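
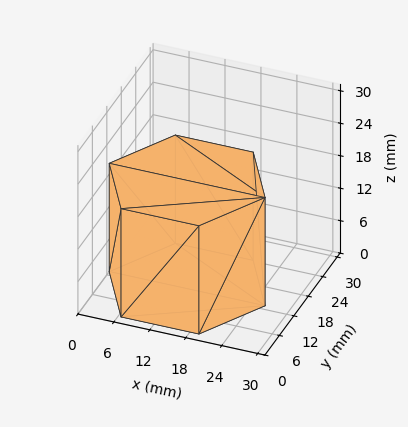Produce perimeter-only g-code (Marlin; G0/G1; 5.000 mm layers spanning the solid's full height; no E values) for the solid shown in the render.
Reading the render: the shape is a regular 6-sided prism (a cylinder approximated with 6 flat sides), circumscribed radius ≈ 13 mm, height ≈ 20 mm (dimensions read to the nearest mm from the axis ticks). For the g-code, the solid's height is divided into equal slices at the stated Δz and each level perimeter traced with G1 moves after a G0 lift.

; perimeter-only toolpath
G21 ; units = mm
G90 ; absolute positioning
G28 ; home
; layer 1
G0 Z5.000
G0 X26.000 Y13.000
G1 X19.500 Y24.258
G1 X6.500 Y24.258
G1 X0.000 Y13.000
G1 X6.500 Y1.742
G1 X19.500 Y1.742
G1 X26.000 Y13.000
; layer 2
G0 Z10.000
G0 X26.000 Y13.000
G1 X19.500 Y24.258
G1 X6.500 Y24.258
G1 X0.000 Y13.000
G1 X6.500 Y1.742
G1 X19.500 Y1.742
G1 X26.000 Y13.000
; layer 3
G0 Z15.000
G0 X26.000 Y13.000
G1 X19.500 Y24.258
G1 X6.500 Y24.258
G1 X0.000 Y13.000
G1 X6.500 Y1.742
G1 X19.500 Y1.742
G1 X26.000 Y13.000
; layer 4
G0 Z20.000
G0 X26.000 Y13.000
G1 X19.500 Y24.258
G1 X6.500 Y24.258
G1 X0.000 Y13.000
G1 X6.500 Y1.742
G1 X19.500 Y1.742
G1 X26.000 Y13.000
M2 ; end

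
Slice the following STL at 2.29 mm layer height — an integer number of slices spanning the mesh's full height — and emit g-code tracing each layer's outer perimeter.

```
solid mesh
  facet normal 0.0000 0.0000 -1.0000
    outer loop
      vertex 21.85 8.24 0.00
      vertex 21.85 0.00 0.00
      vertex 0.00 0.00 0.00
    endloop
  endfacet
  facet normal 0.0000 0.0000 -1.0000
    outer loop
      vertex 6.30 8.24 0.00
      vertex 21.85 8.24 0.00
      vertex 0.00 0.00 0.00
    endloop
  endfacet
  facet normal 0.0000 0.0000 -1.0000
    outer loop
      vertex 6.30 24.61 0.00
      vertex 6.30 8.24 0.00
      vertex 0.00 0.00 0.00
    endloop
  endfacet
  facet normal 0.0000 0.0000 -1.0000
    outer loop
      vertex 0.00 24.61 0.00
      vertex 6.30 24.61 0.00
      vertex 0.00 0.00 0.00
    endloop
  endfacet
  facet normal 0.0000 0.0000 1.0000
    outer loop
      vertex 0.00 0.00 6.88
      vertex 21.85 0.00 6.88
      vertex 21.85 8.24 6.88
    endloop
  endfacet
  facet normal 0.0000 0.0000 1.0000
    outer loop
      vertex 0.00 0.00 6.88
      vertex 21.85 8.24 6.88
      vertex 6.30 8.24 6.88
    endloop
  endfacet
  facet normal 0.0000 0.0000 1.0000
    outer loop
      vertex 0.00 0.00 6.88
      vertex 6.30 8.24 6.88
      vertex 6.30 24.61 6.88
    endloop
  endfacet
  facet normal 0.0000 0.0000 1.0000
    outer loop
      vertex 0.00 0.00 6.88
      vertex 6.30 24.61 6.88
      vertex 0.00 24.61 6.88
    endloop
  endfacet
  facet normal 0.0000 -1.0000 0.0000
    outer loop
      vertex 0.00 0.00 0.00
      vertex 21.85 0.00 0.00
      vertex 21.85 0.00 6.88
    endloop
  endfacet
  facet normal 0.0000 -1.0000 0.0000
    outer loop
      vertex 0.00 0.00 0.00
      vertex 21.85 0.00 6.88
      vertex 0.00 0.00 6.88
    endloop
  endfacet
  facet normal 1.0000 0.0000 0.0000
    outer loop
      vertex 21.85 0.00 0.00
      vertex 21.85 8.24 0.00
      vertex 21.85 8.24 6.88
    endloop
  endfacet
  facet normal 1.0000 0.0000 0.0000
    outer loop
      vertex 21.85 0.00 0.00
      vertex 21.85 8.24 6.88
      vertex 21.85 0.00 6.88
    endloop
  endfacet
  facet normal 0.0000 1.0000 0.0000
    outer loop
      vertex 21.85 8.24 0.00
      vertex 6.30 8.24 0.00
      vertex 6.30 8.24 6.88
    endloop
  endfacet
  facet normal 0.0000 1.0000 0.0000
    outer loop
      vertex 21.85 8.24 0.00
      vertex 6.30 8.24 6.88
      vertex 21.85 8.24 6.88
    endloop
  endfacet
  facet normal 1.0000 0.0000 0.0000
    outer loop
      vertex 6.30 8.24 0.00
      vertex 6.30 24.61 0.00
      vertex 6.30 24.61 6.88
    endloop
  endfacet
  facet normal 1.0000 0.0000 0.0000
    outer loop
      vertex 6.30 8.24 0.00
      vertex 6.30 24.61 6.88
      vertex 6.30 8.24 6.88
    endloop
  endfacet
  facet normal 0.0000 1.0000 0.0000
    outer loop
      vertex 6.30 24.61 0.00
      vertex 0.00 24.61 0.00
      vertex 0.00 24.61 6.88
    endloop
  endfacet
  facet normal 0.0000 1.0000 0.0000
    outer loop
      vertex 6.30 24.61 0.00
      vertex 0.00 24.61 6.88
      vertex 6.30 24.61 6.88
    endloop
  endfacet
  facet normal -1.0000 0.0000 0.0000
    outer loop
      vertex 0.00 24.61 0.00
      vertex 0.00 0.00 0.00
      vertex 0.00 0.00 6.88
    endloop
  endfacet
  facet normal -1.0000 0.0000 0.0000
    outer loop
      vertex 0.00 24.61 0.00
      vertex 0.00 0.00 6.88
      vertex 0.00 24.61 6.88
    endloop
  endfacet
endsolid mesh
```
; perimeter-only toolpath
G21 ; units = mm
G90 ; absolute positioning
G28 ; home
; layer 1
G0 Z2.29
G0 X0.00 Y0.00
G1 X21.85 Y0.00
G1 X21.85 Y8.24
G1 X6.30 Y8.24
G1 X6.30 Y24.61
G1 X0.00 Y24.61
G1 X0.00 Y0.00
; layer 2
G0 Z4.59
G0 X0.00 Y0.00
G1 X21.85 Y0.00
G1 X21.85 Y8.24
G1 X6.30 Y8.24
G1 X6.30 Y24.61
G1 X0.00 Y24.61
G1 X0.00 Y0.00
; layer 3
G0 Z6.88
G0 X0.00 Y0.00
G1 X21.85 Y0.00
G1 X21.85 Y8.24
G1 X6.30 Y8.24
G1 X6.30 Y24.61
G1 X0.00 Y24.61
G1 X0.00 Y0.00
M2 ; end

The solid is an L-shaped prism: outer 21.9 × 24.6 mm, arm thicknesses ≈ 8.24 mm (horizontal) and 6.3 mm (vertical), extruded 6.88 mm in z. Slicing at Δz = 2.29 mm — 3 equal slices spanning the solid's height, so layer i sits at z = i·h/3 — gives 3 non-empty perimeters. Each is a 6-segment closed polygon; G0 lifts to the layer z and rapids to the start vertex, then G1 traces the edges.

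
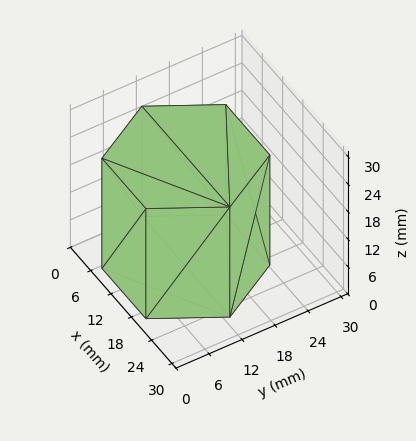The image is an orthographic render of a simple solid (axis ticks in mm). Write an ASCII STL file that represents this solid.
Reading the render: the shape is a regular 6-sided prism (a cylinder approximated with 6 flat sides), circumscribed radius ≈ 13 mm, height ≈ 24 mm (dimensions read to the nearest mm from the axis ticks). For the STL, each face is triangulated and given an outward normal.

solid part
  facet normal 0.0000 0.0000 -1.0000
    outer loop
      vertex 6.50 24.26 0.00
      vertex 19.50 24.26 0.00
      vertex 26.00 13.00 0.00
    endloop
  endfacet
  facet normal 0.0000 0.0000 -1.0000
    outer loop
      vertex 0.00 13.00 0.00
      vertex 6.50 24.26 0.00
      vertex 26.00 13.00 0.00
    endloop
  endfacet
  facet normal 0.0000 0.0000 -1.0000
    outer loop
      vertex 6.50 1.74 0.00
      vertex 0.00 13.00 0.00
      vertex 26.00 13.00 0.00
    endloop
  endfacet
  facet normal 0.0000 0.0000 -1.0000
    outer loop
      vertex 19.50 1.74 0.00
      vertex 6.50 1.74 0.00
      vertex 26.00 13.00 0.00
    endloop
  endfacet
  facet normal 0.0000 0.0000 1.0000
    outer loop
      vertex 26.00 13.00 24.00
      vertex 19.50 24.26 24.00
      vertex 6.50 24.26 24.00
    endloop
  endfacet
  facet normal 0.0000 0.0000 1.0000
    outer loop
      vertex 26.00 13.00 24.00
      vertex 6.50 24.26 24.00
      vertex 0.00 13.00 24.00
    endloop
  endfacet
  facet normal 0.0000 0.0000 1.0000
    outer loop
      vertex 26.00 13.00 24.00
      vertex 0.00 13.00 24.00
      vertex 6.50 1.74 24.00
    endloop
  endfacet
  facet normal 0.0000 0.0000 1.0000
    outer loop
      vertex 26.00 13.00 24.00
      vertex 6.50 1.74 24.00
      vertex 19.50 1.74 24.00
    endloop
  endfacet
  facet normal 0.8661 0.4999 0.0000
    outer loop
      vertex 26.00 13.00 0.00
      vertex 19.50 24.26 0.00
      vertex 19.50 24.26 24.00
    endloop
  endfacet
  facet normal 0.8661 0.4999 0.0000
    outer loop
      vertex 26.00 13.00 0.00
      vertex 19.50 24.26 24.00
      vertex 26.00 13.00 24.00
    endloop
  endfacet
  facet normal 0.0000 1.0000 0.0000
    outer loop
      vertex 19.50 24.26 0.00
      vertex 6.50 24.26 0.00
      vertex 6.50 24.26 24.00
    endloop
  endfacet
  facet normal 0.0000 1.0000 0.0000
    outer loop
      vertex 19.50 24.26 0.00
      vertex 6.50 24.26 24.00
      vertex 19.50 24.26 24.00
    endloop
  endfacet
  facet normal -0.8661 0.4999 0.0000
    outer loop
      vertex 6.50 24.26 0.00
      vertex 0.00 13.00 0.00
      vertex 0.00 13.00 24.00
    endloop
  endfacet
  facet normal -0.8661 0.4999 0.0000
    outer loop
      vertex 6.50 24.26 0.00
      vertex 0.00 13.00 24.00
      vertex 6.50 24.26 24.00
    endloop
  endfacet
  facet normal -0.8661 -0.4999 0.0000
    outer loop
      vertex 0.00 13.00 0.00
      vertex 6.50 1.74 0.00
      vertex 6.50 1.74 24.00
    endloop
  endfacet
  facet normal -0.8661 -0.4999 0.0000
    outer loop
      vertex 0.00 13.00 0.00
      vertex 6.50 1.74 24.00
      vertex 0.00 13.00 24.00
    endloop
  endfacet
  facet normal 0.0000 -1.0000 0.0000
    outer loop
      vertex 6.50 1.74 0.00
      vertex 19.50 1.74 0.00
      vertex 19.50 1.74 24.00
    endloop
  endfacet
  facet normal 0.0000 -1.0000 0.0000
    outer loop
      vertex 6.50 1.74 0.00
      vertex 19.50 1.74 24.00
      vertex 6.50 1.74 24.00
    endloop
  endfacet
  facet normal 0.8661 -0.4999 0.0000
    outer loop
      vertex 19.50 1.74 0.00
      vertex 26.00 13.00 0.00
      vertex 26.00 13.00 24.00
    endloop
  endfacet
  facet normal 0.8661 -0.4999 0.0000
    outer loop
      vertex 19.50 1.74 0.00
      vertex 26.00 13.00 24.00
      vertex 19.50 1.74 24.00
    endloop
  endfacet
endsolid part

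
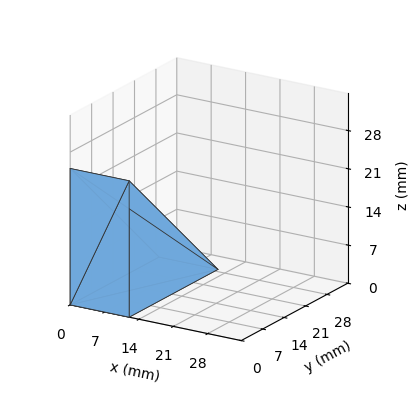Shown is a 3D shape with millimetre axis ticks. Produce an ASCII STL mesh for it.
Reading the render: the shape is a wedge (ramp): 12 × 29 mm base, rising to 25 mm along the y=0 edge and sloping linearly to z=0 at y=29 (dimensions read to the nearest mm from the axis ticks). For the STL, each face is triangulated and given an outward normal.

solid part
  facet normal 0.0000 0.0000 -1.0000
    outer loop
      vertex 12.000 29.000 0.000
      vertex 12.000 0.000 0.000
      vertex 0.000 0.000 0.000
    endloop
  endfacet
  facet normal 0.0000 0.0000 -1.0000
    outer loop
      vertex 0.000 29.000 0.000
      vertex 12.000 29.000 0.000
      vertex 0.000 0.000 0.000
    endloop
  endfacet
  facet normal 0.0000 -1.0000 0.0000
    outer loop
      vertex 0.000 0.000 0.000
      vertex 12.000 0.000 0.000
      vertex 12.000 0.000 25.000
    endloop
  endfacet
  facet normal 0.0000 -1.0000 0.0000
    outer loop
      vertex 0.000 0.000 0.000
      vertex 12.000 0.000 25.000
      vertex 0.000 0.000 25.000
    endloop
  endfacet
  facet normal 0.0000 0.6529 0.7574
    outer loop
      vertex 0.000 0.000 25.000
      vertex 12.000 0.000 25.000
      vertex 12.000 29.000 0.000
    endloop
  endfacet
  facet normal 0.0000 0.6529 0.7574
    outer loop
      vertex 0.000 0.000 25.000
      vertex 12.000 29.000 0.000
      vertex 0.000 29.000 0.000
    endloop
  endfacet
  facet normal -1.0000 0.0000 0.0000
    outer loop
      vertex 0.000 0.000 25.000
      vertex 0.000 29.000 0.000
      vertex 0.000 0.000 0.000
    endloop
  endfacet
  facet normal 1.0000 0.0000 0.0000
    outer loop
      vertex 12.000 0.000 0.000
      vertex 12.000 29.000 0.000
      vertex 12.000 0.000 25.000
    endloop
  endfacet
endsolid part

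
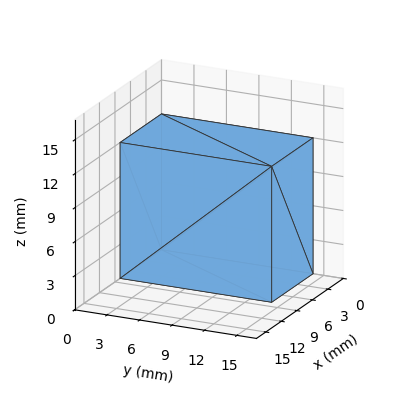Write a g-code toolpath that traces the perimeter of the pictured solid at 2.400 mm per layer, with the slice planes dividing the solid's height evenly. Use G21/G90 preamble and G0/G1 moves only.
Reading the render: the shape is a rectangular box, roughly 8 × 14 mm footprint and 12 mm tall (dimensions read to the nearest mm from the axis ticks). For the g-code, the solid's height is divided into equal slices at the stated Δz and each level perimeter traced with G1 moves after a G0 lift.

; perimeter-only toolpath
G21 ; units = mm
G90 ; absolute positioning
G28 ; home
; layer 1
G0 Z2.400
G0 X0.000 Y0.000
G1 X8.000 Y0.000
G1 X8.000 Y14.000
G1 X0.000 Y14.000
G1 X0.000 Y0.000
; layer 2
G0 Z4.800
G0 X0.000 Y0.000
G1 X8.000 Y0.000
G1 X8.000 Y14.000
G1 X0.000 Y14.000
G1 X0.000 Y0.000
; layer 3
G0 Z7.200
G0 X0.000 Y0.000
G1 X8.000 Y0.000
G1 X8.000 Y14.000
G1 X0.000 Y14.000
G1 X0.000 Y0.000
; layer 4
G0 Z9.600
G0 X0.000 Y0.000
G1 X8.000 Y0.000
G1 X8.000 Y14.000
G1 X0.000 Y14.000
G1 X0.000 Y0.000
; layer 5
G0 Z12.000
G0 X0.000 Y0.000
G1 X8.000 Y0.000
G1 X8.000 Y14.000
G1 X0.000 Y14.000
G1 X0.000 Y0.000
M2 ; end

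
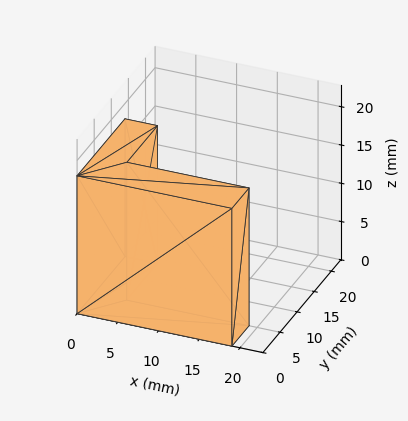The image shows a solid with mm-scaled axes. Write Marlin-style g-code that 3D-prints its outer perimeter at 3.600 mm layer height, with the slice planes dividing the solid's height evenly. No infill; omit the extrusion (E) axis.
Reading the render: the shape is an L-shaped prism: outer 19 × 14 mm, arm thicknesses ≈ 5 mm (horizontal) and 4 mm (vertical), extruded 18 mm in z (dimensions read to the nearest mm from the axis ticks). For the g-code, the solid's height is divided into equal slices at the stated Δz and each level perimeter traced with G1 moves after a G0 lift.

; perimeter-only toolpath
G21 ; units = mm
G90 ; absolute positioning
G28 ; home
; layer 1
G0 Z3.600
G0 X0.000 Y0.000
G1 X19.000 Y0.000
G1 X19.000 Y5.000
G1 X4.000 Y5.000
G1 X4.000 Y14.000
G1 X0.000 Y14.000
G1 X0.000 Y0.000
; layer 2
G0 Z7.200
G0 X0.000 Y0.000
G1 X19.000 Y0.000
G1 X19.000 Y5.000
G1 X4.000 Y5.000
G1 X4.000 Y14.000
G1 X0.000 Y14.000
G1 X0.000 Y0.000
; layer 3
G0 Z10.800
G0 X0.000 Y0.000
G1 X19.000 Y0.000
G1 X19.000 Y5.000
G1 X4.000 Y5.000
G1 X4.000 Y14.000
G1 X0.000 Y14.000
G1 X0.000 Y0.000
; layer 4
G0 Z14.400
G0 X0.000 Y0.000
G1 X19.000 Y0.000
G1 X19.000 Y5.000
G1 X4.000 Y5.000
G1 X4.000 Y14.000
G1 X0.000 Y14.000
G1 X0.000 Y0.000
; layer 5
G0 Z18.000
G0 X0.000 Y0.000
G1 X19.000 Y0.000
G1 X19.000 Y5.000
G1 X4.000 Y5.000
G1 X4.000 Y14.000
G1 X0.000 Y14.000
G1 X0.000 Y0.000
M2 ; end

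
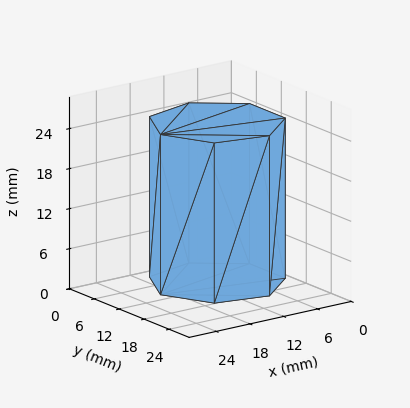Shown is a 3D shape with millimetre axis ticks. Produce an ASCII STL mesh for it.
Reading the render: the shape is a regular 7-sided prism (a cylinder approximated with 7 flat sides), circumscribed radius ≈ 10 mm, height ≈ 24 mm (dimensions read to the nearest mm from the axis ticks). For the STL, each face is triangulated and given an outward normal.

solid part
  facet normal 0.0000 0.0000 -1.0000
    outer loop
      vertex 7.8 19.7 0.0
      vertex 16.2 17.8 0.0
      vertex 20.0 10.0 0.0
    endloop
  endfacet
  facet normal 0.0000 0.0000 -1.0000
    outer loop
      vertex 1.0 14.3 0.0
      vertex 7.8 19.7 0.0
      vertex 20.0 10.0 0.0
    endloop
  endfacet
  facet normal 0.0000 0.0000 -1.0000
    outer loop
      vertex 1.0 5.7 0.0
      vertex 1.0 14.3 0.0
      vertex 20.0 10.0 0.0
    endloop
  endfacet
  facet normal 0.0000 0.0000 -1.0000
    outer loop
      vertex 7.8 0.3 0.0
      vertex 1.0 5.7 0.0
      vertex 20.0 10.0 0.0
    endloop
  endfacet
  facet normal 0.0000 0.0000 -1.0000
    outer loop
      vertex 16.2 2.2 0.0
      vertex 7.8 0.3 0.0
      vertex 20.0 10.0 0.0
    endloop
  endfacet
  facet normal 0.0000 0.0000 1.0000
    outer loop
      vertex 20.0 10.0 24.0
      vertex 16.2 17.8 24.0
      vertex 7.8 19.7 24.0
    endloop
  endfacet
  facet normal 0.0000 0.0000 1.0000
    outer loop
      vertex 20.0 10.0 24.0
      vertex 7.8 19.7 24.0
      vertex 1.0 14.3 24.0
    endloop
  endfacet
  facet normal 0.0000 0.0000 1.0000
    outer loop
      vertex 20.0 10.0 24.0
      vertex 1.0 14.3 24.0
      vertex 1.0 5.7 24.0
    endloop
  endfacet
  facet normal 0.0000 0.0000 1.0000
    outer loop
      vertex 20.0 10.0 24.0
      vertex 1.0 5.7 24.0
      vertex 7.8 0.3 24.0
    endloop
  endfacet
  facet normal 0.0000 0.0000 1.0000
    outer loop
      vertex 20.0 10.0 24.0
      vertex 7.8 0.3 24.0
      vertex 16.2 2.2 24.0
    endloop
  endfacet
  facet normal 0.8990 0.4380 0.0000
    outer loop
      vertex 20.0 10.0 0.0
      vertex 16.2 17.8 0.0
      vertex 16.2 17.8 24.0
    endloop
  endfacet
  facet normal 0.8990 0.4380 0.0000
    outer loop
      vertex 20.0 10.0 0.0
      vertex 16.2 17.8 24.0
      vertex 20.0 10.0 24.0
    endloop
  endfacet
  facet normal 0.2206 0.9754 0.0000
    outer loop
      vertex 16.2 17.8 0.0
      vertex 7.8 19.7 0.0
      vertex 7.8 19.7 24.0
    endloop
  endfacet
  facet normal 0.2206 0.9754 0.0000
    outer loop
      vertex 16.2 17.8 0.0
      vertex 7.8 19.7 24.0
      vertex 16.2 17.8 24.0
    endloop
  endfacet
  facet normal -0.6219 0.7831 0.0000
    outer loop
      vertex 7.8 19.7 0.0
      vertex 1.0 14.3 0.0
      vertex 1.0 14.3 24.0
    endloop
  endfacet
  facet normal -0.6219 0.7831 0.0000
    outer loop
      vertex 7.8 19.7 0.0
      vertex 1.0 14.3 24.0
      vertex 7.8 19.7 24.0
    endloop
  endfacet
  facet normal -1.0000 0.0000 0.0000
    outer loop
      vertex 1.0 14.3 0.0
      vertex 1.0 5.7 0.0
      vertex 1.0 5.7 24.0
    endloop
  endfacet
  facet normal -1.0000 0.0000 0.0000
    outer loop
      vertex 1.0 14.3 0.0
      vertex 1.0 5.7 24.0
      vertex 1.0 14.3 24.0
    endloop
  endfacet
  facet normal -0.6219 -0.7831 0.0000
    outer loop
      vertex 1.0 5.7 0.0
      vertex 7.8 0.3 0.0
      vertex 7.8 0.3 24.0
    endloop
  endfacet
  facet normal -0.6219 -0.7831 0.0000
    outer loop
      vertex 1.0 5.7 0.0
      vertex 7.8 0.3 24.0
      vertex 1.0 5.7 24.0
    endloop
  endfacet
  facet normal 0.2206 -0.9754 0.0000
    outer loop
      vertex 7.8 0.3 0.0
      vertex 16.2 2.2 0.0
      vertex 16.2 2.2 24.0
    endloop
  endfacet
  facet normal 0.2206 -0.9754 0.0000
    outer loop
      vertex 7.8 0.3 0.0
      vertex 16.2 2.2 24.0
      vertex 7.8 0.3 24.0
    endloop
  endfacet
  facet normal 0.8990 -0.4380 0.0000
    outer loop
      vertex 16.2 2.2 0.0
      vertex 20.0 10.0 0.0
      vertex 20.0 10.0 24.0
    endloop
  endfacet
  facet normal 0.8990 -0.4380 0.0000
    outer loop
      vertex 16.2 2.2 0.0
      vertex 20.0 10.0 24.0
      vertex 16.2 2.2 24.0
    endloop
  endfacet
endsolid part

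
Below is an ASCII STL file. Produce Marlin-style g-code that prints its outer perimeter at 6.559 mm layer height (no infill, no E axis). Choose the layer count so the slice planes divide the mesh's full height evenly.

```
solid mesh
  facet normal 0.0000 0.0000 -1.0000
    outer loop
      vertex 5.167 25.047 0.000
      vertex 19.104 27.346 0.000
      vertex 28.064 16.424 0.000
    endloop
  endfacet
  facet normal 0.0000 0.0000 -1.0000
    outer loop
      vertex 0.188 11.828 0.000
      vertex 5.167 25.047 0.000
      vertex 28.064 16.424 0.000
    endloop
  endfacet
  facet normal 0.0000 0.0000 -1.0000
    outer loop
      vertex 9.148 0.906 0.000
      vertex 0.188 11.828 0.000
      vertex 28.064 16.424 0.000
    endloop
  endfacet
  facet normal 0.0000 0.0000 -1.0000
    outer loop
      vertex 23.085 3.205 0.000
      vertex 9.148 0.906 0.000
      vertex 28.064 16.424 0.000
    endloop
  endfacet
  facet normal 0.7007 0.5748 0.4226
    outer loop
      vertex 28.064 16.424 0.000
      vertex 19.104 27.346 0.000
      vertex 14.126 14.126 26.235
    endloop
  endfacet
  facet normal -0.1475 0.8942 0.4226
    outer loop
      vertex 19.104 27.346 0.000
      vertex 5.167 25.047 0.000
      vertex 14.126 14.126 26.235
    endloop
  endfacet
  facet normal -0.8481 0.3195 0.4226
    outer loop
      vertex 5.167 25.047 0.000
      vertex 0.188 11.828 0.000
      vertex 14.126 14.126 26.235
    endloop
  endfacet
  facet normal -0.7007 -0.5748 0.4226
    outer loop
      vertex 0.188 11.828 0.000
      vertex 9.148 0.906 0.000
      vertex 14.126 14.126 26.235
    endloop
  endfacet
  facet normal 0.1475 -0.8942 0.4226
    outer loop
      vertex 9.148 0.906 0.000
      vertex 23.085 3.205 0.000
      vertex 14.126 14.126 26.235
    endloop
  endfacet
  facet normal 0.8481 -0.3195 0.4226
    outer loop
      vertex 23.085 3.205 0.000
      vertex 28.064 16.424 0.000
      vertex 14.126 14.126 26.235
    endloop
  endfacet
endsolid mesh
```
; perimeter-only toolpath
G21 ; units = mm
G90 ; absolute positioning
G28 ; home
; layer 1
G0 Z6.559
G0 X24.580 Y15.849
G1 X17.860 Y24.041
G1 X7.407 Y22.317
G1 X3.672 Y12.402
G1 X10.393 Y4.211
G1 X20.845 Y5.935
G1 X24.580 Y15.849
; layer 2
G0 Z13.117
G0 X21.095 Y15.275
G1 X16.615 Y20.736
G1 X9.646 Y19.587
G1 X7.157 Y12.977
G1 X11.637 Y7.516
G1 X18.605 Y8.665
G1 X21.095 Y15.275
; layer 3
G0 Z19.676
G0 X17.611 Y14.700
G1 X15.370 Y17.431
G1 X11.886 Y16.856
G1 X10.642 Y13.552
G1 X12.881 Y10.821
G1 X16.366 Y11.396
G1 X17.611 Y14.700
M2 ; end

The solid is a regular 6-sided pyramid, base circumscribed radius ≈ 14.1 mm, apex at z ≈ 26.2 mm. Slicing at Δz = 6.559 mm — 4 equal slices spanning the solid's height, so layer i sits at z = i·h/4 — gives 3 non-empty perimeters. Each is a 6-segment closed polygon; G0 lifts to the layer z and rapids to the start vertex, then G1 traces the edges. The cross-section shrinks linearly with z (the slice at the apex is degenerate and omitted).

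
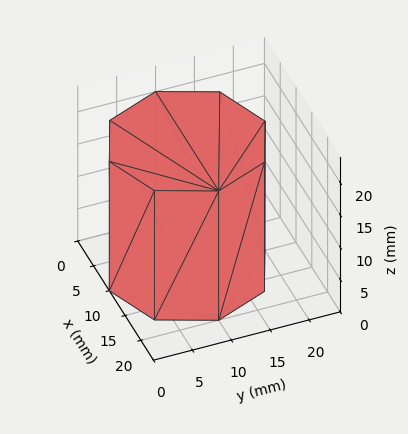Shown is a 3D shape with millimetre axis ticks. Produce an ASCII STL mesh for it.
Reading the render: the shape is a regular 8-sided prism (a cylinder approximated with 8 flat sides), circumscribed radius ≈ 10 mm, height ≈ 20 mm (dimensions read to the nearest mm from the axis ticks). For the STL, each face is triangulated and given an outward normal.

solid part
  facet normal 0.0000 0.0000 -1.0000
    outer loop
      vertex 10.000 20.000 0.000
      vertex 17.071 17.071 0.000
      vertex 20.000 10.000 0.000
    endloop
  endfacet
  facet normal 0.0000 0.0000 -1.0000
    outer loop
      vertex 2.929 17.071 0.000
      vertex 10.000 20.000 0.000
      vertex 20.000 10.000 0.000
    endloop
  endfacet
  facet normal 0.0000 0.0000 -1.0000
    outer loop
      vertex 0.000 10.000 0.000
      vertex 2.929 17.071 0.000
      vertex 20.000 10.000 0.000
    endloop
  endfacet
  facet normal 0.0000 0.0000 -1.0000
    outer loop
      vertex 2.929 2.929 0.000
      vertex 0.000 10.000 0.000
      vertex 20.000 10.000 0.000
    endloop
  endfacet
  facet normal 0.0000 0.0000 -1.0000
    outer loop
      vertex 10.000 0.000 0.000
      vertex 2.929 2.929 0.000
      vertex 20.000 10.000 0.000
    endloop
  endfacet
  facet normal 0.0000 0.0000 -1.0000
    outer loop
      vertex 17.071 2.929 0.000
      vertex 10.000 0.000 0.000
      vertex 20.000 10.000 0.000
    endloop
  endfacet
  facet normal 0.0000 0.0000 1.0000
    outer loop
      vertex 20.000 10.000 20.000
      vertex 17.071 17.071 20.000
      vertex 10.000 20.000 20.000
    endloop
  endfacet
  facet normal 0.0000 0.0000 1.0000
    outer loop
      vertex 20.000 10.000 20.000
      vertex 10.000 20.000 20.000
      vertex 2.929 17.071 20.000
    endloop
  endfacet
  facet normal 0.0000 0.0000 1.0000
    outer loop
      vertex 20.000 10.000 20.000
      vertex 2.929 17.071 20.000
      vertex 0.000 10.000 20.000
    endloop
  endfacet
  facet normal 0.0000 0.0000 1.0000
    outer loop
      vertex 20.000 10.000 20.000
      vertex 0.000 10.000 20.000
      vertex 2.929 2.929 20.000
    endloop
  endfacet
  facet normal 0.0000 0.0000 1.0000
    outer loop
      vertex 20.000 10.000 20.000
      vertex 2.929 2.929 20.000
      vertex 10.000 0.000 20.000
    endloop
  endfacet
  facet normal 0.0000 0.0000 1.0000
    outer loop
      vertex 20.000 10.000 20.000
      vertex 10.000 0.000 20.000
      vertex 17.071 2.929 20.000
    endloop
  endfacet
  facet normal 0.9239 0.3827 0.0000
    outer loop
      vertex 20.000 10.000 0.000
      vertex 17.071 17.071 0.000
      vertex 17.071 17.071 20.000
    endloop
  endfacet
  facet normal 0.9239 0.3827 0.0000
    outer loop
      vertex 20.000 10.000 0.000
      vertex 17.071 17.071 20.000
      vertex 20.000 10.000 20.000
    endloop
  endfacet
  facet normal 0.3827 0.9239 0.0000
    outer loop
      vertex 17.071 17.071 0.000
      vertex 10.000 20.000 0.000
      vertex 10.000 20.000 20.000
    endloop
  endfacet
  facet normal 0.3827 0.9239 0.0000
    outer loop
      vertex 17.071 17.071 0.000
      vertex 10.000 20.000 20.000
      vertex 17.071 17.071 20.000
    endloop
  endfacet
  facet normal -0.3827 0.9239 0.0000
    outer loop
      vertex 10.000 20.000 0.000
      vertex 2.929 17.071 0.000
      vertex 2.929 17.071 20.000
    endloop
  endfacet
  facet normal -0.3827 0.9239 0.0000
    outer loop
      vertex 10.000 20.000 0.000
      vertex 2.929 17.071 20.000
      vertex 10.000 20.000 20.000
    endloop
  endfacet
  facet normal -0.9239 0.3827 0.0000
    outer loop
      vertex 2.929 17.071 0.000
      vertex 0.000 10.000 0.000
      vertex 0.000 10.000 20.000
    endloop
  endfacet
  facet normal -0.9239 0.3827 0.0000
    outer loop
      vertex 2.929 17.071 0.000
      vertex 0.000 10.000 20.000
      vertex 2.929 17.071 20.000
    endloop
  endfacet
  facet normal -0.9239 -0.3827 0.0000
    outer loop
      vertex 0.000 10.000 0.000
      vertex 2.929 2.929 0.000
      vertex 2.929 2.929 20.000
    endloop
  endfacet
  facet normal -0.9239 -0.3827 0.0000
    outer loop
      vertex 0.000 10.000 0.000
      vertex 2.929 2.929 20.000
      vertex 0.000 10.000 20.000
    endloop
  endfacet
  facet normal -0.3827 -0.9239 0.0000
    outer loop
      vertex 2.929 2.929 0.000
      vertex 10.000 0.000 0.000
      vertex 10.000 0.000 20.000
    endloop
  endfacet
  facet normal -0.3827 -0.9239 0.0000
    outer loop
      vertex 2.929 2.929 0.000
      vertex 10.000 0.000 20.000
      vertex 2.929 2.929 20.000
    endloop
  endfacet
  facet normal 0.3827 -0.9239 0.0000
    outer loop
      vertex 10.000 0.000 0.000
      vertex 17.071 2.929 0.000
      vertex 17.071 2.929 20.000
    endloop
  endfacet
  facet normal 0.3827 -0.9239 0.0000
    outer loop
      vertex 10.000 0.000 0.000
      vertex 17.071 2.929 20.000
      vertex 10.000 0.000 20.000
    endloop
  endfacet
  facet normal 0.9239 -0.3827 0.0000
    outer loop
      vertex 17.071 2.929 0.000
      vertex 20.000 10.000 0.000
      vertex 20.000 10.000 20.000
    endloop
  endfacet
  facet normal 0.9239 -0.3827 0.0000
    outer loop
      vertex 17.071 2.929 0.000
      vertex 20.000 10.000 20.000
      vertex 17.071 2.929 20.000
    endloop
  endfacet
endsolid part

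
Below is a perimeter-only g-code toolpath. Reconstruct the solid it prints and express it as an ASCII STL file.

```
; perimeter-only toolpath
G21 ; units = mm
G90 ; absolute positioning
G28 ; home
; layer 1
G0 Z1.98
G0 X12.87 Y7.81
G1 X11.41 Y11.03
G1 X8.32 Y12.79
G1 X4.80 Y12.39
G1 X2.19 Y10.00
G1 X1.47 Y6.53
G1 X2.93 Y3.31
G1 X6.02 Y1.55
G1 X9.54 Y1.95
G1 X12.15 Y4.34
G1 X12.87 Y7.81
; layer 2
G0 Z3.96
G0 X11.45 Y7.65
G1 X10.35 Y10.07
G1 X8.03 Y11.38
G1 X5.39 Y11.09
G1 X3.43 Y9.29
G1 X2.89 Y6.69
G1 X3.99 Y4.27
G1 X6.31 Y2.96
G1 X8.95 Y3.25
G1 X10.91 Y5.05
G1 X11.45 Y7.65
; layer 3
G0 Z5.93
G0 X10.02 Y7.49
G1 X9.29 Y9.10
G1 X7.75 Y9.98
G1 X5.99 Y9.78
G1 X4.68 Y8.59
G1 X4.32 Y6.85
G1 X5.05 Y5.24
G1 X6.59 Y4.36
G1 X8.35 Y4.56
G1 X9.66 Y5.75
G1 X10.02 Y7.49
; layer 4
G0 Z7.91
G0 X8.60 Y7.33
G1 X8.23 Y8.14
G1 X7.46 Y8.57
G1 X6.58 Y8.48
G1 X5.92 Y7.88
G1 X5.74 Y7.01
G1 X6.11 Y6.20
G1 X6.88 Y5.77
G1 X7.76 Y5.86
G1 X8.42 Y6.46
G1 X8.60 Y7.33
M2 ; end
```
solid part
  facet normal 0.0000 0.0000 -1.0000
    outer loop
      vertex 8.61 14.19 0.00
      vertex 12.47 12.00 0.00
      vertex 14.30 7.97 0.00
    endloop
  endfacet
  facet normal 0.0000 0.0000 -1.0000
    outer loop
      vertex 4.21 13.70 0.00
      vertex 8.61 14.19 0.00
      vertex 14.30 7.97 0.00
    endloop
  endfacet
  facet normal 0.0000 0.0000 -1.0000
    outer loop
      vertex 0.94 10.71 0.00
      vertex 4.21 13.70 0.00
      vertex 14.30 7.97 0.00
    endloop
  endfacet
  facet normal 0.0000 0.0000 -1.0000
    outer loop
      vertex 0.04 6.37 0.00
      vertex 0.94 10.71 0.00
      vertex 14.30 7.97 0.00
    endloop
  endfacet
  facet normal 0.0000 0.0000 -1.0000
    outer loop
      vertex 1.87 2.34 0.00
      vertex 0.04 6.37 0.00
      vertex 14.30 7.97 0.00
    endloop
  endfacet
  facet normal 0.0000 0.0000 -1.0000
    outer loop
      vertex 5.73 0.15 0.00
      vertex 1.87 2.34 0.00
      vertex 14.30 7.97 0.00
    endloop
  endfacet
  facet normal 0.0000 0.0000 -1.0000
    outer loop
      vertex 10.13 0.64 0.00
      vertex 5.73 0.15 0.00
      vertex 14.30 7.97 0.00
    endloop
  endfacet
  facet normal 0.0000 0.0000 -1.0000
    outer loop
      vertex 13.40 3.63 0.00
      vertex 10.13 0.64 0.00
      vertex 14.30 7.97 0.00
    endloop
  endfacet
  facet normal 0.7495 0.3403 0.5679
    outer loop
      vertex 14.30 7.97 0.00
      vertex 12.47 12.00 0.00
      vertex 7.17 7.17 9.89
    endloop
  endfacet
  facet normal 0.4063 0.7161 0.5675
    outer loop
      vertex 12.47 12.00 0.00
      vertex 8.61 14.19 0.00
      vertex 7.17 7.17 9.89
    endloop
  endfacet
  facet normal -0.0911 0.8183 0.5676
    outer loop
      vertex 8.61 14.19 0.00
      vertex 4.21 13.70 0.00
      vertex 7.17 7.17 9.89
    endloop
  endfacet
  facet normal -0.5556 0.6076 0.5675
    outer loop
      vertex 4.21 13.70 0.00
      vertex 0.94 10.71 0.00
      vertex 7.17 7.17 9.89
    endloop
  endfacet
  facet normal -0.8061 0.1672 0.5676
    outer loop
      vertex 0.94 10.71 0.00
      vertex 0.04 6.37 0.00
      vertex 7.17 7.17 9.89
    endloop
  endfacet
  facet normal -0.7495 -0.3403 0.5679
    outer loop
      vertex 0.04 6.37 0.00
      vertex 1.87 2.34 0.00
      vertex 7.17 7.17 9.89
    endloop
  endfacet
  facet normal -0.4063 -0.7161 0.5675
    outer loop
      vertex 1.87 2.34 0.00
      vertex 5.73 0.15 0.00
      vertex 7.17 7.17 9.89
    endloop
  endfacet
  facet normal 0.0911 -0.8183 0.5676
    outer loop
      vertex 5.73 0.15 0.00
      vertex 10.13 0.64 0.00
      vertex 7.17 7.17 9.89
    endloop
  endfacet
  facet normal 0.5556 -0.6076 0.5675
    outer loop
      vertex 10.13 0.64 0.00
      vertex 13.40 3.63 0.00
      vertex 7.17 7.17 9.89
    endloop
  endfacet
  facet normal 0.8061 -0.1672 0.5676
    outer loop
      vertex 13.40 3.63 0.00
      vertex 14.30 7.97 0.00
      vertex 7.17 7.17 9.89
    endloop
  endfacet
endsolid part

The G0 Z moves step by Δz≈1.98 mm. The G1 loops shrink linearly with z, so the solid tapers from its base footprint up to z≈9.89. Closing with a flat bottom cap and the tapered top and triangulating gives 18 facets — a regular 10-sided pyramid, base circumscribed radius ≈ 7.17 mm, apex at z ≈ 9.89 mm.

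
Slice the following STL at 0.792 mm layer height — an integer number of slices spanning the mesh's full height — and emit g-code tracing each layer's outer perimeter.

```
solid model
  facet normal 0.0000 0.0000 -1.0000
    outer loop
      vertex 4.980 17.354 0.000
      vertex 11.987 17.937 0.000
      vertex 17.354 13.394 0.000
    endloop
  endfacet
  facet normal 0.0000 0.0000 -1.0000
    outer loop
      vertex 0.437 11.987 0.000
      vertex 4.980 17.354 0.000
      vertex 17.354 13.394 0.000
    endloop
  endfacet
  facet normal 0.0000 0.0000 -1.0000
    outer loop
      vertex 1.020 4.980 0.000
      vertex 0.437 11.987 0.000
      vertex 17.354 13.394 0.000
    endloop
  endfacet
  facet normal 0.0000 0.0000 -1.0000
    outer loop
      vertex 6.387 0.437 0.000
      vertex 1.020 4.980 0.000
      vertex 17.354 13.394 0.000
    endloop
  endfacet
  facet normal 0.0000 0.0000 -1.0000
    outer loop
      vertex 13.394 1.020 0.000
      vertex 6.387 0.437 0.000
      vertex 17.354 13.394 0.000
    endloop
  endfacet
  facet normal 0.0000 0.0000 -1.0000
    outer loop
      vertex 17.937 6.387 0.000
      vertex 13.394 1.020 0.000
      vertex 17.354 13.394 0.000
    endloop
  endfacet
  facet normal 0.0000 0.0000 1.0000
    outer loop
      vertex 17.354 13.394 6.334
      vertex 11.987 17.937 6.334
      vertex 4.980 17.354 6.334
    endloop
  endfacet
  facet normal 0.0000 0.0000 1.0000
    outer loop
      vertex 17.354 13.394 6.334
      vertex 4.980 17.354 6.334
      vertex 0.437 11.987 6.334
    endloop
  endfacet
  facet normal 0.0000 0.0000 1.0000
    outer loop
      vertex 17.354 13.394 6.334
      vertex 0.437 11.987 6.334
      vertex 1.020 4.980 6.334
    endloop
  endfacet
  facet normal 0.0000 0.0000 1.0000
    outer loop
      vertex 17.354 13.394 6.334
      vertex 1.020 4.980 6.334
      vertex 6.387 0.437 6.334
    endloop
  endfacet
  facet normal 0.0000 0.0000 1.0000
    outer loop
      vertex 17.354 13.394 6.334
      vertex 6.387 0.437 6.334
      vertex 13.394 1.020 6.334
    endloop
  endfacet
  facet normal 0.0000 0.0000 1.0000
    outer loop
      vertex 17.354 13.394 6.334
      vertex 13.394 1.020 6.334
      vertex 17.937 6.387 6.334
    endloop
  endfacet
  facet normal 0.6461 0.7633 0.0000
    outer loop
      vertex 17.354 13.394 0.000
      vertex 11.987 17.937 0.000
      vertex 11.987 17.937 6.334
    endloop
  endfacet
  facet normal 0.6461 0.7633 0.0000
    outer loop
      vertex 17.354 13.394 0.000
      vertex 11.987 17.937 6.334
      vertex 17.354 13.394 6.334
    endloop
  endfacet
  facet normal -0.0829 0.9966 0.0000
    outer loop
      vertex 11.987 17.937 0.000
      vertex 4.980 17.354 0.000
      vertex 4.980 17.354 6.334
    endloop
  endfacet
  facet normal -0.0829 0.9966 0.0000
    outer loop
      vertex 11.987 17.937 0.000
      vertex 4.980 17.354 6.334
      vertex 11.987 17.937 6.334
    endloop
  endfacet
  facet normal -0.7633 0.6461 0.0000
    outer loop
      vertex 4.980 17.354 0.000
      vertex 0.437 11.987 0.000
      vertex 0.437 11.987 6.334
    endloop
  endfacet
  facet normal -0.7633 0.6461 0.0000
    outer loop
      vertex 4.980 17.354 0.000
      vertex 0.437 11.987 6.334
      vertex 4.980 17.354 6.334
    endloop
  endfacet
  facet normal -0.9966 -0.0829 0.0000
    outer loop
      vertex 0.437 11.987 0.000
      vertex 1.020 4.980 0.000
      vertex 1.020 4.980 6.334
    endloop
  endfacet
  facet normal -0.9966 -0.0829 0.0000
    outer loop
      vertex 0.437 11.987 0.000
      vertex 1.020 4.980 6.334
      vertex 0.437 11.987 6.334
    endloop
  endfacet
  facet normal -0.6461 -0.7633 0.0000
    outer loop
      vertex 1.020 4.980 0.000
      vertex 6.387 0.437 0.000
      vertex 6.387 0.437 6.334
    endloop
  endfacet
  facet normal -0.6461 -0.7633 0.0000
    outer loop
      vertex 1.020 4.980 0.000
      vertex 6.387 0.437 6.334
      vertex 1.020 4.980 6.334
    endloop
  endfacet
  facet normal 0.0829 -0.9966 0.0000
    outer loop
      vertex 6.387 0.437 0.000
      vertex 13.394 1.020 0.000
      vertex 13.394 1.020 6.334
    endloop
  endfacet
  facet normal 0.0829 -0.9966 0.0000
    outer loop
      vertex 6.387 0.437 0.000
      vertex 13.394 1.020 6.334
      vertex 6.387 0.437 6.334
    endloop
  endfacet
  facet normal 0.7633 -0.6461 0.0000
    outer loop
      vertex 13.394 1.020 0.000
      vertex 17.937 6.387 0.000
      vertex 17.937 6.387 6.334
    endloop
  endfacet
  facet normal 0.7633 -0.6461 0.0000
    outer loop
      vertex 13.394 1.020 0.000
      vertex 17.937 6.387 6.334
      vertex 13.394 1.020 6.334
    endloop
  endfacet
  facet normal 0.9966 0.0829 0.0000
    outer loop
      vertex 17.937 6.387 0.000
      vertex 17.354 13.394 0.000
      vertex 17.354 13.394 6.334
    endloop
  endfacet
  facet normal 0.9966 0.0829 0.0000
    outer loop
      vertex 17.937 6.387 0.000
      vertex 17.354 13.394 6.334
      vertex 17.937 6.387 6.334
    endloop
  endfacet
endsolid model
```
; perimeter-only toolpath
G21 ; units = mm
G90 ; absolute positioning
G28 ; home
; layer 1
G0 Z0.792
G0 X17.354 Y13.394
G1 X11.987 Y17.937
G1 X4.980 Y17.354
G1 X0.437 Y11.987
G1 X1.020 Y4.980
G1 X6.387 Y0.437
G1 X13.394 Y1.020
G1 X17.937 Y6.387
G1 X17.354 Y13.394
; layer 2
G0 Z1.583
G0 X17.354 Y13.394
G1 X11.987 Y17.937
G1 X4.980 Y17.354
G1 X0.437 Y11.987
G1 X1.020 Y4.980
G1 X6.387 Y0.437
G1 X13.394 Y1.020
G1 X17.937 Y6.387
G1 X17.354 Y13.394
; layer 3
G0 Z2.375
G0 X17.354 Y13.394
G1 X11.987 Y17.937
G1 X4.980 Y17.354
G1 X0.437 Y11.987
G1 X1.020 Y4.980
G1 X6.387 Y0.437
G1 X13.394 Y1.020
G1 X17.937 Y6.387
G1 X17.354 Y13.394
; layer 4
G0 Z3.167
G0 X17.354 Y13.394
G1 X11.987 Y17.937
G1 X4.980 Y17.354
G1 X0.437 Y11.987
G1 X1.020 Y4.980
G1 X6.387 Y0.437
G1 X13.394 Y1.020
G1 X17.937 Y6.387
G1 X17.354 Y13.394
; layer 5
G0 Z3.959
G0 X17.354 Y13.394
G1 X11.987 Y17.937
G1 X4.980 Y17.354
G1 X0.437 Y11.987
G1 X1.020 Y4.980
G1 X6.387 Y0.437
G1 X13.394 Y1.020
G1 X17.937 Y6.387
G1 X17.354 Y13.394
; layer 6
G0 Z4.750
G0 X17.354 Y13.394
G1 X11.987 Y17.937
G1 X4.980 Y17.354
G1 X0.437 Y11.987
G1 X1.020 Y4.980
G1 X6.387 Y0.437
G1 X13.394 Y1.020
G1 X17.937 Y6.387
G1 X17.354 Y13.394
; layer 7
G0 Z5.542
G0 X17.354 Y13.394
G1 X11.987 Y17.937
G1 X4.980 Y17.354
G1 X0.437 Y11.987
G1 X1.020 Y4.980
G1 X6.387 Y0.437
G1 X13.394 Y1.020
G1 X17.937 Y6.387
G1 X17.354 Y13.394
; layer 8
G0 Z6.334
G0 X17.354 Y13.394
G1 X11.987 Y17.937
G1 X4.980 Y17.354
G1 X0.437 Y11.987
G1 X1.020 Y4.980
G1 X6.387 Y0.437
G1 X13.394 Y1.020
G1 X17.937 Y6.387
G1 X17.354 Y13.394
M2 ; end

The solid is a regular 8-sided prism (a cylinder approximated with 8 flat sides), circumscribed radius ≈ 9.19 mm, height ≈ 6.33 mm. Slicing at Δz = 0.792 mm — 8 equal slices spanning the solid's height, so layer i sits at z = i·h/8 — gives 8 non-empty perimeters. Each is a 8-segment closed polygon; G0 lifts to the layer z and rapids to the start vertex, then G1 traces the edges.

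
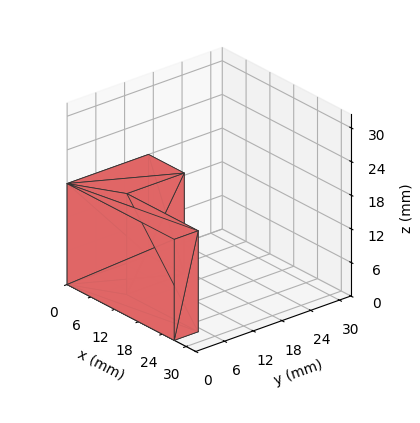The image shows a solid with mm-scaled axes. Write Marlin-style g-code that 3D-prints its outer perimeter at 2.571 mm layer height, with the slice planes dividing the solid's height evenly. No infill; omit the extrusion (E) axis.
Reading the render: the shape is an L-shaped prism: outer 27 × 17 mm, arm thicknesses ≈ 5 mm (horizontal) and 9 mm (vertical), extruded 18 mm in z (dimensions read to the nearest mm from the axis ticks). For the g-code, the solid's height is divided into equal slices at the stated Δz and each level perimeter traced with G1 moves after a G0 lift.

; perimeter-only toolpath
G21 ; units = mm
G90 ; absolute positioning
G28 ; home
; layer 1
G0 Z2.571
G0 X0.000 Y0.000
G1 X27.000 Y0.000
G1 X27.000 Y5.000
G1 X9.000 Y5.000
G1 X9.000 Y17.000
G1 X0.000 Y17.000
G1 X0.000 Y0.000
; layer 2
G0 Z5.143
G0 X0.000 Y0.000
G1 X27.000 Y0.000
G1 X27.000 Y5.000
G1 X9.000 Y5.000
G1 X9.000 Y17.000
G1 X0.000 Y17.000
G1 X0.000 Y0.000
; layer 3
G0 Z7.714
G0 X0.000 Y0.000
G1 X27.000 Y0.000
G1 X27.000 Y5.000
G1 X9.000 Y5.000
G1 X9.000 Y17.000
G1 X0.000 Y17.000
G1 X0.000 Y0.000
; layer 4
G0 Z10.286
G0 X0.000 Y0.000
G1 X27.000 Y0.000
G1 X27.000 Y5.000
G1 X9.000 Y5.000
G1 X9.000 Y17.000
G1 X0.000 Y17.000
G1 X0.000 Y0.000
; layer 5
G0 Z12.857
G0 X0.000 Y0.000
G1 X27.000 Y0.000
G1 X27.000 Y5.000
G1 X9.000 Y5.000
G1 X9.000 Y17.000
G1 X0.000 Y17.000
G1 X0.000 Y0.000
; layer 6
G0 Z15.429
G0 X0.000 Y0.000
G1 X27.000 Y0.000
G1 X27.000 Y5.000
G1 X9.000 Y5.000
G1 X9.000 Y17.000
G1 X0.000 Y17.000
G1 X0.000 Y0.000
; layer 7
G0 Z18.000
G0 X0.000 Y0.000
G1 X27.000 Y0.000
G1 X27.000 Y5.000
G1 X9.000 Y5.000
G1 X9.000 Y17.000
G1 X0.000 Y17.000
G1 X0.000 Y0.000
M2 ; end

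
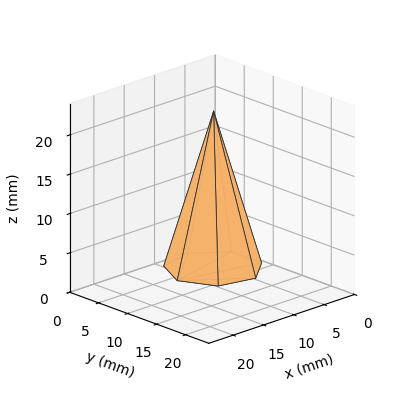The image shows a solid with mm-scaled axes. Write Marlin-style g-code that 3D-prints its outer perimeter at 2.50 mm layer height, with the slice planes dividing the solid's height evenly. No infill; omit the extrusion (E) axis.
Reading the render: the shape is a regular 7-sided pyramid, base circumscribed radius ≈ 6 mm, apex at z ≈ 20 mm (dimensions read to the nearest mm from the axis ticks). For the g-code, the solid's height is divided into equal slices at the stated Δz and each level perimeter traced with G1 moves after a G0 lift.

; perimeter-only toolpath
G21 ; units = mm
G90 ; absolute positioning
G28 ; home
; layer 1
G0 Z2.50
G0 X11.25 Y6.00
G1 X9.27 Y10.10
G1 X4.83 Y11.12
G1 X1.27 Y8.27
G1 X1.27 Y3.73
G1 X4.83 Y0.88
G1 X9.27 Y1.90
G1 X11.25 Y6.00
; layer 2
G0 Z5.00
G0 X10.50 Y6.00
G1 X8.80 Y9.52
G1 X5.00 Y10.39
G1 X1.94 Y7.95
G1 X1.94 Y4.05
G1 X5.00 Y1.61
G1 X8.80 Y2.48
G1 X10.50 Y6.00
; layer 3
G0 Z7.50
G0 X9.75 Y6.00
G1 X8.34 Y8.93
G1 X5.16 Y9.66
G1 X2.62 Y7.62
G1 X2.62 Y4.38
G1 X5.16 Y2.34
G1 X8.34 Y3.07
G1 X9.75 Y6.00
; layer 4
G0 Z10.00
G0 X9.00 Y6.00
G1 X7.87 Y8.34
G1 X5.33 Y8.93
G1 X3.29 Y7.30
G1 X3.29 Y4.70
G1 X5.33 Y3.08
G1 X7.87 Y3.66
G1 X9.00 Y6.00
; layer 5
G0 Z12.50
G0 X8.25 Y6.00
G1 X7.40 Y7.76
G1 X5.50 Y8.19
G1 X3.97 Y6.97
G1 X3.97 Y5.03
G1 X5.50 Y3.81
G1 X7.40 Y4.24
G1 X8.25 Y6.00
; layer 6
G0 Z15.00
G0 X7.50 Y6.00
G1 X6.94 Y7.17
G1 X5.67 Y7.46
G1 X4.65 Y6.65
G1 X4.65 Y5.35
G1 X5.67 Y4.54
G1 X6.94 Y4.83
G1 X7.50 Y6.00
; layer 7
G0 Z17.50
G0 X6.75 Y6.00
G1 X6.47 Y6.59
G1 X5.83 Y6.73
G1 X5.32 Y6.33
G1 X5.32 Y5.67
G1 X5.83 Y5.27
G1 X6.47 Y5.41
G1 X6.75 Y6.00
M2 ; end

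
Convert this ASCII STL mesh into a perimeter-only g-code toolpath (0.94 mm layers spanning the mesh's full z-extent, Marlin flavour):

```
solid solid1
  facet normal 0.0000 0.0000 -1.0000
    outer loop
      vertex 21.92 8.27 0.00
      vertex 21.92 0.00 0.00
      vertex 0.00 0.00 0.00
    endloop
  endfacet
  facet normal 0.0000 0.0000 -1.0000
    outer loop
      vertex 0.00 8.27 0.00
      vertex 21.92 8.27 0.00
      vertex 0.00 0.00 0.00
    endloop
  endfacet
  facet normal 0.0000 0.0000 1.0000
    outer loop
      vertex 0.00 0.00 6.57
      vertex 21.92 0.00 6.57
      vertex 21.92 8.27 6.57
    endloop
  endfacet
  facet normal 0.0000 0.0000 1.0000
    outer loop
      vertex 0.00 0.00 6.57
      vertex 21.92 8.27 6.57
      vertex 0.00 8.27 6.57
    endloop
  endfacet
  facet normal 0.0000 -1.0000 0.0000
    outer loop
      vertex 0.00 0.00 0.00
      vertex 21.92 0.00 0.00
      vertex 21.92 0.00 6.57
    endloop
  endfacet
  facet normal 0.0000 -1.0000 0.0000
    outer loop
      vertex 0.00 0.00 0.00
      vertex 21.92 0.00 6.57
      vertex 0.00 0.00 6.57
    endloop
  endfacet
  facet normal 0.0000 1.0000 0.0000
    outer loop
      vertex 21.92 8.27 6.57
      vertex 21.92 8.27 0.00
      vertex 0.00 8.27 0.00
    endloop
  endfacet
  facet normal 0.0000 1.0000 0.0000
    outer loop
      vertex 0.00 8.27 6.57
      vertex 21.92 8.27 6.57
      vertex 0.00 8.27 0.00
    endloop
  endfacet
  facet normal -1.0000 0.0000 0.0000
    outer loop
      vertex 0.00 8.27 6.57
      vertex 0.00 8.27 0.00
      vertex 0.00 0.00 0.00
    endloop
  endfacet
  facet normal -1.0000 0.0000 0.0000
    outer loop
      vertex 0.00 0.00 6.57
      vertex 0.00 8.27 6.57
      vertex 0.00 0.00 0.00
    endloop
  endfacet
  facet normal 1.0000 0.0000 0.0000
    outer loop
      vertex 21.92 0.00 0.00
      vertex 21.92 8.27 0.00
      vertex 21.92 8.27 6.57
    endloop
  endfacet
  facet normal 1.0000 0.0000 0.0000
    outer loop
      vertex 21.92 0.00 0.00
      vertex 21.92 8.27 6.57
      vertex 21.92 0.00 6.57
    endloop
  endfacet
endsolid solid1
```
; perimeter-only toolpath
G21 ; units = mm
G90 ; absolute positioning
G28 ; home
; layer 1
G0 Z0.94
G0 X0.00 Y0.00
G1 X21.92 Y0.00
G1 X21.92 Y8.27
G1 X0.00 Y8.27
G1 X0.00 Y0.00
; layer 2
G0 Z1.88
G0 X0.00 Y0.00
G1 X21.92 Y0.00
G1 X21.92 Y8.27
G1 X0.00 Y8.27
G1 X0.00 Y0.00
; layer 3
G0 Z2.82
G0 X0.00 Y0.00
G1 X21.92 Y0.00
G1 X21.92 Y8.27
G1 X0.00 Y8.27
G1 X0.00 Y0.00
; layer 4
G0 Z3.75
G0 X0.00 Y0.00
G1 X21.92 Y0.00
G1 X21.92 Y8.27
G1 X0.00 Y8.27
G1 X0.00 Y0.00
; layer 5
G0 Z4.69
G0 X0.00 Y0.00
G1 X21.92 Y0.00
G1 X21.92 Y8.27
G1 X0.00 Y8.27
G1 X0.00 Y0.00
; layer 6
G0 Z5.63
G0 X0.00 Y0.00
G1 X21.92 Y0.00
G1 X21.92 Y8.27
G1 X0.00 Y8.27
G1 X0.00 Y0.00
; layer 7
G0 Z6.57
G0 X0.00 Y0.00
G1 X21.92 Y0.00
G1 X21.92 Y8.27
G1 X0.00 Y8.27
G1 X0.00 Y0.00
M2 ; end

The solid is a rectangular box, roughly 21.9 × 8.27 mm footprint and 6.57 mm tall. Slicing at Δz = 0.94 mm — 7 equal slices spanning the solid's height, so layer i sits at z = i·h/7 — gives 7 non-empty perimeters. Each is a 4-segment closed polygon; G0 lifts to the layer z and rapids to the start vertex, then G1 traces the edges.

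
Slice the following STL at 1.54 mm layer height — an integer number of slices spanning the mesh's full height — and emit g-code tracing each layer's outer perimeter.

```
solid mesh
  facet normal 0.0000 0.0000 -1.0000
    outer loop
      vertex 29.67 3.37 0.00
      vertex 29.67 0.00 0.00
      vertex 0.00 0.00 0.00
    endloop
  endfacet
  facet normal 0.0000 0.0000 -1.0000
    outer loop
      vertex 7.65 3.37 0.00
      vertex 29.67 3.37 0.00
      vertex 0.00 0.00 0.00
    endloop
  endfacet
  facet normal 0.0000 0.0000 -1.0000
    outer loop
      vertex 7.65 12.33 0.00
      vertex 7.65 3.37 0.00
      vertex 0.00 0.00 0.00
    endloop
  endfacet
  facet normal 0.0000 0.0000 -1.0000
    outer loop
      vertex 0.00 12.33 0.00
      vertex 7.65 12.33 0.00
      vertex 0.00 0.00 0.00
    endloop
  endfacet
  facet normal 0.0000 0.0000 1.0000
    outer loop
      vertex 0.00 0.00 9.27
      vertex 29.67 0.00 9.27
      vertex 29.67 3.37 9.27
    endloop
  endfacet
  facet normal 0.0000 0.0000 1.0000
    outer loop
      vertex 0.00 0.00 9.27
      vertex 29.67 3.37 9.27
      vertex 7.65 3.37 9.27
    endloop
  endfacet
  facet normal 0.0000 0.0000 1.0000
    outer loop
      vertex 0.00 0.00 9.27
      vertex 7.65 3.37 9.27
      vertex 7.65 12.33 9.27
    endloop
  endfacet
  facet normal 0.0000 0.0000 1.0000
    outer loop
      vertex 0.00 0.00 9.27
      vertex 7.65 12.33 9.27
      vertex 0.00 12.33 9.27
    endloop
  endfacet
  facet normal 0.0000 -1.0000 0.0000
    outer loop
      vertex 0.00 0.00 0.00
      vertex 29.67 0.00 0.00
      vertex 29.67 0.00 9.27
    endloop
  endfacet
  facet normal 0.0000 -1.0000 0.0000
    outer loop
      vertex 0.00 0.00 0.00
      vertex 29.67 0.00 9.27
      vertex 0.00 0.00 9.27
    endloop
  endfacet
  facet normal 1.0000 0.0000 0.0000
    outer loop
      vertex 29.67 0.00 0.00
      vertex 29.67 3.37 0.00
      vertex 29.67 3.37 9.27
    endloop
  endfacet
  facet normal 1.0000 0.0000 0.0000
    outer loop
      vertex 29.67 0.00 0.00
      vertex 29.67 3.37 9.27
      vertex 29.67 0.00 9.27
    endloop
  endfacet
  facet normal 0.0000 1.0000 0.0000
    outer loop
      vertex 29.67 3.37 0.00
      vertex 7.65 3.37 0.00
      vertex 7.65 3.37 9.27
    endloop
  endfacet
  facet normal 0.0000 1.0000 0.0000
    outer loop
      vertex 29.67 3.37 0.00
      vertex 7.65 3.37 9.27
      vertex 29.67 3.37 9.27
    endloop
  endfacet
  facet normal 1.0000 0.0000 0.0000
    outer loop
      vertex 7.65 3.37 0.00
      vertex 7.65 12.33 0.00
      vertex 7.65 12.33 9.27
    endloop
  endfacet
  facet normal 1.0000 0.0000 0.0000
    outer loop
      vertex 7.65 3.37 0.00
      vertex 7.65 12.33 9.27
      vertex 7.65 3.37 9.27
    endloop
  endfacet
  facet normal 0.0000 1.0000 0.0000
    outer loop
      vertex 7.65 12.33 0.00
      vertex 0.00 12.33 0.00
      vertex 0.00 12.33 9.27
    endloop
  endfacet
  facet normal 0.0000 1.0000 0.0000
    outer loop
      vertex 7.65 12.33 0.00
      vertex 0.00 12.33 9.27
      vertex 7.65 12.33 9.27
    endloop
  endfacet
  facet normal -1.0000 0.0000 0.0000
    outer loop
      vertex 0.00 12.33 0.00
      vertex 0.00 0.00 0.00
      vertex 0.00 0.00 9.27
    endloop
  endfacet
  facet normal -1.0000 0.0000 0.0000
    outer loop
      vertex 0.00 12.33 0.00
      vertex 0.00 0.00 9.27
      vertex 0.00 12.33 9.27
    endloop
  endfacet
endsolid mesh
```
; perimeter-only toolpath
G21 ; units = mm
G90 ; absolute positioning
G28 ; home
; layer 1
G0 Z1.54
G0 X0.00 Y0.00
G1 X29.67 Y0.00
G1 X29.67 Y3.37
G1 X7.65 Y3.37
G1 X7.65 Y12.33
G1 X0.00 Y12.33
G1 X0.00 Y0.00
; layer 2
G0 Z3.09
G0 X0.00 Y0.00
G1 X29.67 Y0.00
G1 X29.67 Y3.37
G1 X7.65 Y3.37
G1 X7.65 Y12.33
G1 X0.00 Y12.33
G1 X0.00 Y0.00
; layer 3
G0 Z4.63
G0 X0.00 Y0.00
G1 X29.67 Y0.00
G1 X29.67 Y3.37
G1 X7.65 Y3.37
G1 X7.65 Y12.33
G1 X0.00 Y12.33
G1 X0.00 Y0.00
; layer 4
G0 Z6.18
G0 X0.00 Y0.00
G1 X29.67 Y0.00
G1 X29.67 Y3.37
G1 X7.65 Y3.37
G1 X7.65 Y12.33
G1 X0.00 Y12.33
G1 X0.00 Y0.00
; layer 5
G0 Z7.72
G0 X0.00 Y0.00
G1 X29.67 Y0.00
G1 X29.67 Y3.37
G1 X7.65 Y3.37
G1 X7.65 Y12.33
G1 X0.00 Y12.33
G1 X0.00 Y0.00
; layer 6
G0 Z9.27
G0 X0.00 Y0.00
G1 X29.67 Y0.00
G1 X29.67 Y3.37
G1 X7.65 Y3.37
G1 X7.65 Y12.33
G1 X0.00 Y12.33
G1 X0.00 Y0.00
M2 ; end

The solid is an L-shaped prism: outer 29.7 × 12.3 mm, arm thicknesses ≈ 3.37 mm (horizontal) and 7.65 mm (vertical), extruded 9.27 mm in z. Slicing at Δz = 1.54 mm — 6 equal slices spanning the solid's height, so layer i sits at z = i·h/6 — gives 6 non-empty perimeters. Each is a 6-segment closed polygon; G0 lifts to the layer z and rapids to the start vertex, then G1 traces the edges.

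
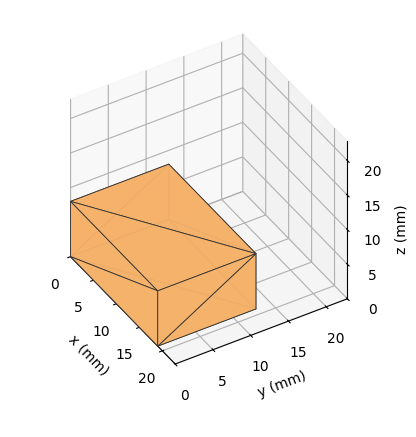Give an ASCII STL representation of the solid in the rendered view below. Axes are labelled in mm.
Reading the render: the shape is a rectangular box, roughly 19 × 13 mm footprint and 8 mm tall (dimensions read to the nearest mm from the axis ticks). For the STL, each face is triangulated and given an outward normal.

solid part
  facet normal 0.0000 0.0000 -1.0000
    outer loop
      vertex 19.00 13.00 0.00
      vertex 19.00 0.00 0.00
      vertex 0.00 0.00 0.00
    endloop
  endfacet
  facet normal 0.0000 0.0000 -1.0000
    outer loop
      vertex 0.00 13.00 0.00
      vertex 19.00 13.00 0.00
      vertex 0.00 0.00 0.00
    endloop
  endfacet
  facet normal 0.0000 0.0000 1.0000
    outer loop
      vertex 0.00 0.00 8.00
      vertex 19.00 0.00 8.00
      vertex 19.00 13.00 8.00
    endloop
  endfacet
  facet normal 0.0000 0.0000 1.0000
    outer loop
      vertex 0.00 0.00 8.00
      vertex 19.00 13.00 8.00
      vertex 0.00 13.00 8.00
    endloop
  endfacet
  facet normal 0.0000 -1.0000 0.0000
    outer loop
      vertex 0.00 0.00 0.00
      vertex 19.00 0.00 0.00
      vertex 19.00 0.00 8.00
    endloop
  endfacet
  facet normal 0.0000 -1.0000 0.0000
    outer loop
      vertex 0.00 0.00 0.00
      vertex 19.00 0.00 8.00
      vertex 0.00 0.00 8.00
    endloop
  endfacet
  facet normal 0.0000 1.0000 0.0000
    outer loop
      vertex 19.00 13.00 8.00
      vertex 19.00 13.00 0.00
      vertex 0.00 13.00 0.00
    endloop
  endfacet
  facet normal 0.0000 1.0000 0.0000
    outer loop
      vertex 0.00 13.00 8.00
      vertex 19.00 13.00 8.00
      vertex 0.00 13.00 0.00
    endloop
  endfacet
  facet normal -1.0000 0.0000 0.0000
    outer loop
      vertex 0.00 13.00 8.00
      vertex 0.00 13.00 0.00
      vertex 0.00 0.00 0.00
    endloop
  endfacet
  facet normal -1.0000 0.0000 0.0000
    outer loop
      vertex 0.00 0.00 8.00
      vertex 0.00 13.00 8.00
      vertex 0.00 0.00 0.00
    endloop
  endfacet
  facet normal 1.0000 0.0000 0.0000
    outer loop
      vertex 19.00 0.00 0.00
      vertex 19.00 13.00 0.00
      vertex 19.00 13.00 8.00
    endloop
  endfacet
  facet normal 1.0000 0.0000 0.0000
    outer loop
      vertex 19.00 0.00 0.00
      vertex 19.00 13.00 8.00
      vertex 19.00 0.00 8.00
    endloop
  endfacet
endsolid part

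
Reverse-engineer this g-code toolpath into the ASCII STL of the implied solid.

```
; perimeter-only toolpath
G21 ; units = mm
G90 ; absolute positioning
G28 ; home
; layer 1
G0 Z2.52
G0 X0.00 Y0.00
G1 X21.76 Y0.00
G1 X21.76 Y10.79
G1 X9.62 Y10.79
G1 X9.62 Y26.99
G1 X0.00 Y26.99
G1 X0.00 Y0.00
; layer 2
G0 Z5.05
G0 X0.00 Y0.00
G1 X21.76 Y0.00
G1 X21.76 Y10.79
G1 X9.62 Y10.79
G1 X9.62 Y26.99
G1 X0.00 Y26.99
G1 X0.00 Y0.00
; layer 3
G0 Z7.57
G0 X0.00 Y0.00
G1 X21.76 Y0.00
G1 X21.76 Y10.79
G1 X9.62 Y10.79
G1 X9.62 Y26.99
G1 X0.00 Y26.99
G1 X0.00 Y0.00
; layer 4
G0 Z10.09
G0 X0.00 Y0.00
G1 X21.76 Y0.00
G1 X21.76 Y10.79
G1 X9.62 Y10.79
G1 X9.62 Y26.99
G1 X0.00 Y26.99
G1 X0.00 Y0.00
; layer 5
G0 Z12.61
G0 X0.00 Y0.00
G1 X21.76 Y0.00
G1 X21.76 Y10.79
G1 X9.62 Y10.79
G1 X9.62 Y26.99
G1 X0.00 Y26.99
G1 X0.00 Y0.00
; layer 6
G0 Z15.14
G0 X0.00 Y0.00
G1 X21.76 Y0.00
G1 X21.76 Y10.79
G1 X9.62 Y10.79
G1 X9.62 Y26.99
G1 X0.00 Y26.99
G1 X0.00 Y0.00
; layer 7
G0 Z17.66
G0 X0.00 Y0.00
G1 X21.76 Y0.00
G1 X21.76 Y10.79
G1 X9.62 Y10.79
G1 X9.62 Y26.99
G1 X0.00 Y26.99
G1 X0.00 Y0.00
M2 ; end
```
solid part
  facet normal 0.0000 0.0000 -1.0000
    outer loop
      vertex 21.76 10.79 0.00
      vertex 21.76 0.00 0.00
      vertex 0.00 0.00 0.00
    endloop
  endfacet
  facet normal 0.0000 0.0000 -1.0000
    outer loop
      vertex 9.62 10.79 0.00
      vertex 21.76 10.79 0.00
      vertex 0.00 0.00 0.00
    endloop
  endfacet
  facet normal 0.0000 0.0000 -1.0000
    outer loop
      vertex 9.62 26.99 0.00
      vertex 9.62 10.79 0.00
      vertex 0.00 0.00 0.00
    endloop
  endfacet
  facet normal 0.0000 0.0000 -1.0000
    outer loop
      vertex 0.00 26.99 0.00
      vertex 9.62 26.99 0.00
      vertex 0.00 0.00 0.00
    endloop
  endfacet
  facet normal 0.0000 0.0000 1.0000
    outer loop
      vertex 0.00 0.00 17.66
      vertex 21.76 0.00 17.66
      vertex 21.76 10.79 17.66
    endloop
  endfacet
  facet normal 0.0000 0.0000 1.0000
    outer loop
      vertex 0.00 0.00 17.66
      vertex 21.76 10.79 17.66
      vertex 9.62 10.79 17.66
    endloop
  endfacet
  facet normal 0.0000 0.0000 1.0000
    outer loop
      vertex 0.00 0.00 17.66
      vertex 9.62 10.79 17.66
      vertex 9.62 26.99 17.66
    endloop
  endfacet
  facet normal 0.0000 0.0000 1.0000
    outer loop
      vertex 0.00 0.00 17.66
      vertex 9.62 26.99 17.66
      vertex 0.00 26.99 17.66
    endloop
  endfacet
  facet normal 0.0000 -1.0000 0.0000
    outer loop
      vertex 0.00 0.00 0.00
      vertex 21.76 0.00 0.00
      vertex 21.76 0.00 17.66
    endloop
  endfacet
  facet normal 0.0000 -1.0000 0.0000
    outer loop
      vertex 0.00 0.00 0.00
      vertex 21.76 0.00 17.66
      vertex 0.00 0.00 17.66
    endloop
  endfacet
  facet normal 1.0000 0.0000 0.0000
    outer loop
      vertex 21.76 0.00 0.00
      vertex 21.76 10.79 0.00
      vertex 21.76 10.79 17.66
    endloop
  endfacet
  facet normal 1.0000 0.0000 0.0000
    outer loop
      vertex 21.76 0.00 0.00
      vertex 21.76 10.79 17.66
      vertex 21.76 0.00 17.66
    endloop
  endfacet
  facet normal 0.0000 1.0000 0.0000
    outer loop
      vertex 21.76 10.79 0.00
      vertex 9.62 10.79 0.00
      vertex 9.62 10.79 17.66
    endloop
  endfacet
  facet normal 0.0000 1.0000 0.0000
    outer loop
      vertex 21.76 10.79 0.00
      vertex 9.62 10.79 17.66
      vertex 21.76 10.79 17.66
    endloop
  endfacet
  facet normal 1.0000 0.0000 0.0000
    outer loop
      vertex 9.62 10.79 0.00
      vertex 9.62 26.99 0.00
      vertex 9.62 26.99 17.66
    endloop
  endfacet
  facet normal 1.0000 0.0000 0.0000
    outer loop
      vertex 9.62 10.79 0.00
      vertex 9.62 26.99 17.66
      vertex 9.62 10.79 17.66
    endloop
  endfacet
  facet normal 0.0000 1.0000 0.0000
    outer loop
      vertex 9.62 26.99 0.00
      vertex 0.00 26.99 0.00
      vertex 0.00 26.99 17.66
    endloop
  endfacet
  facet normal 0.0000 1.0000 0.0000
    outer loop
      vertex 9.62 26.99 0.00
      vertex 0.00 26.99 17.66
      vertex 9.62 26.99 17.66
    endloop
  endfacet
  facet normal -1.0000 0.0000 0.0000
    outer loop
      vertex 0.00 26.99 0.00
      vertex 0.00 0.00 0.00
      vertex 0.00 0.00 17.66
    endloop
  endfacet
  facet normal -1.0000 0.0000 0.0000
    outer loop
      vertex 0.00 26.99 0.00
      vertex 0.00 0.00 17.66
      vertex 0.00 26.99 17.66
    endloop
  endfacet
endsolid part

The G0 Z moves step by Δz≈2.52 mm. Every layer's G1 loop is the same polygon, so the solid is a straight extrusion of it from z=0 to z≈17.7. Closing with flat bottom and top caps and triangulating gives 20 facets — an L-shaped prism: outer 21.8 × 27 mm, arm thicknesses ≈ 10.8 mm (horizontal) and 9.62 mm (vertical), extruded 17.7 mm in z.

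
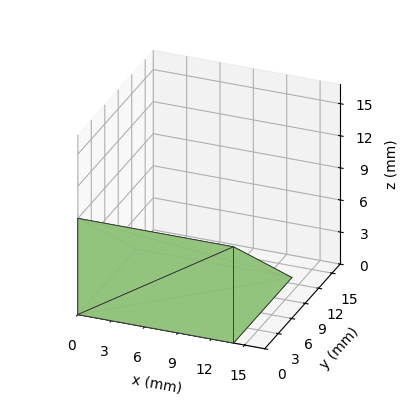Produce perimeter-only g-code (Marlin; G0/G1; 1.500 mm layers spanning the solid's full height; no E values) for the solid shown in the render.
Reading the render: the shape is a wedge (ramp): 14 × 13 mm base, rising to 9 mm along the y=0 edge and sloping linearly to z=0 at y=13 (dimensions read to the nearest mm from the axis ticks). For the g-code, the solid's height is divided into equal slices at the stated Δz and each level perimeter traced with G1 moves after a G0 lift.

; perimeter-only toolpath
G21 ; units = mm
G90 ; absolute positioning
G28 ; home
; layer 1
G0 Z1.500
G0 X0.000 Y0.000
G1 X14.000 Y0.000
G1 X14.000 Y10.833
G1 X0.000 Y10.833
G1 X0.000 Y0.000
; layer 2
G0 Z3.000
G0 X0.000 Y0.000
G1 X14.000 Y0.000
G1 X14.000 Y8.667
G1 X0.000 Y8.667
G1 X0.000 Y0.000
; layer 3
G0 Z4.500
G0 X0.000 Y0.000
G1 X14.000 Y0.000
G1 X14.000 Y6.500
G1 X0.000 Y6.500
G1 X0.000 Y0.000
; layer 4
G0 Z6.000
G0 X0.000 Y0.000
G1 X14.000 Y0.000
G1 X14.000 Y4.333
G1 X0.000 Y4.333
G1 X0.000 Y0.000
; layer 5
G0 Z7.500
G0 X0.000 Y0.000
G1 X14.000 Y0.000
G1 X14.000 Y2.167
G1 X0.000 Y2.167
G1 X0.000 Y0.000
M2 ; end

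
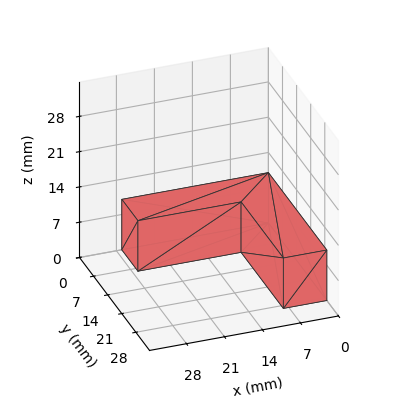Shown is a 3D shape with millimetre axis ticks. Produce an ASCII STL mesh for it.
Reading the render: the shape is an L-shaped prism: outer 27 × 29 mm, arm thicknesses ≈ 8 mm (horizontal) and 8 mm (vertical), extruded 10 mm in z (dimensions read to the nearest mm from the axis ticks). For the STL, each face is triangulated and given an outward normal.

solid part
  facet normal 0.0000 0.0000 -1.0000
    outer loop
      vertex 27.0 8.0 0.0
      vertex 27.0 0.0 0.0
      vertex 0.0 0.0 0.0
    endloop
  endfacet
  facet normal 0.0000 0.0000 -1.0000
    outer loop
      vertex 8.0 8.0 0.0
      vertex 27.0 8.0 0.0
      vertex 0.0 0.0 0.0
    endloop
  endfacet
  facet normal 0.0000 0.0000 -1.0000
    outer loop
      vertex 8.0 29.0 0.0
      vertex 8.0 8.0 0.0
      vertex 0.0 0.0 0.0
    endloop
  endfacet
  facet normal 0.0000 0.0000 -1.0000
    outer loop
      vertex 0.0 29.0 0.0
      vertex 8.0 29.0 0.0
      vertex 0.0 0.0 0.0
    endloop
  endfacet
  facet normal 0.0000 0.0000 1.0000
    outer loop
      vertex 0.0 0.0 10.0
      vertex 27.0 0.0 10.0
      vertex 27.0 8.0 10.0
    endloop
  endfacet
  facet normal 0.0000 0.0000 1.0000
    outer loop
      vertex 0.0 0.0 10.0
      vertex 27.0 8.0 10.0
      vertex 8.0 8.0 10.0
    endloop
  endfacet
  facet normal 0.0000 0.0000 1.0000
    outer loop
      vertex 0.0 0.0 10.0
      vertex 8.0 8.0 10.0
      vertex 8.0 29.0 10.0
    endloop
  endfacet
  facet normal 0.0000 0.0000 1.0000
    outer loop
      vertex 0.0 0.0 10.0
      vertex 8.0 29.0 10.0
      vertex 0.0 29.0 10.0
    endloop
  endfacet
  facet normal 0.0000 -1.0000 0.0000
    outer loop
      vertex 0.0 0.0 0.0
      vertex 27.0 0.0 0.0
      vertex 27.0 0.0 10.0
    endloop
  endfacet
  facet normal 0.0000 -1.0000 0.0000
    outer loop
      vertex 0.0 0.0 0.0
      vertex 27.0 0.0 10.0
      vertex 0.0 0.0 10.0
    endloop
  endfacet
  facet normal 1.0000 0.0000 0.0000
    outer loop
      vertex 27.0 0.0 0.0
      vertex 27.0 8.0 0.0
      vertex 27.0 8.0 10.0
    endloop
  endfacet
  facet normal 1.0000 0.0000 0.0000
    outer loop
      vertex 27.0 0.0 0.0
      vertex 27.0 8.0 10.0
      vertex 27.0 0.0 10.0
    endloop
  endfacet
  facet normal 0.0000 1.0000 0.0000
    outer loop
      vertex 27.0 8.0 0.0
      vertex 8.0 8.0 0.0
      vertex 8.0 8.0 10.0
    endloop
  endfacet
  facet normal 0.0000 1.0000 0.0000
    outer loop
      vertex 27.0 8.0 0.0
      vertex 8.0 8.0 10.0
      vertex 27.0 8.0 10.0
    endloop
  endfacet
  facet normal 1.0000 0.0000 0.0000
    outer loop
      vertex 8.0 8.0 0.0
      vertex 8.0 29.0 0.0
      vertex 8.0 29.0 10.0
    endloop
  endfacet
  facet normal 1.0000 0.0000 0.0000
    outer loop
      vertex 8.0 8.0 0.0
      vertex 8.0 29.0 10.0
      vertex 8.0 8.0 10.0
    endloop
  endfacet
  facet normal 0.0000 1.0000 0.0000
    outer loop
      vertex 8.0 29.0 0.0
      vertex 0.0 29.0 0.0
      vertex 0.0 29.0 10.0
    endloop
  endfacet
  facet normal 0.0000 1.0000 0.0000
    outer loop
      vertex 8.0 29.0 0.0
      vertex 0.0 29.0 10.0
      vertex 8.0 29.0 10.0
    endloop
  endfacet
  facet normal -1.0000 0.0000 0.0000
    outer loop
      vertex 0.0 29.0 0.0
      vertex 0.0 0.0 0.0
      vertex 0.0 0.0 10.0
    endloop
  endfacet
  facet normal -1.0000 0.0000 0.0000
    outer loop
      vertex 0.0 29.0 0.0
      vertex 0.0 0.0 10.0
      vertex 0.0 29.0 10.0
    endloop
  endfacet
endsolid part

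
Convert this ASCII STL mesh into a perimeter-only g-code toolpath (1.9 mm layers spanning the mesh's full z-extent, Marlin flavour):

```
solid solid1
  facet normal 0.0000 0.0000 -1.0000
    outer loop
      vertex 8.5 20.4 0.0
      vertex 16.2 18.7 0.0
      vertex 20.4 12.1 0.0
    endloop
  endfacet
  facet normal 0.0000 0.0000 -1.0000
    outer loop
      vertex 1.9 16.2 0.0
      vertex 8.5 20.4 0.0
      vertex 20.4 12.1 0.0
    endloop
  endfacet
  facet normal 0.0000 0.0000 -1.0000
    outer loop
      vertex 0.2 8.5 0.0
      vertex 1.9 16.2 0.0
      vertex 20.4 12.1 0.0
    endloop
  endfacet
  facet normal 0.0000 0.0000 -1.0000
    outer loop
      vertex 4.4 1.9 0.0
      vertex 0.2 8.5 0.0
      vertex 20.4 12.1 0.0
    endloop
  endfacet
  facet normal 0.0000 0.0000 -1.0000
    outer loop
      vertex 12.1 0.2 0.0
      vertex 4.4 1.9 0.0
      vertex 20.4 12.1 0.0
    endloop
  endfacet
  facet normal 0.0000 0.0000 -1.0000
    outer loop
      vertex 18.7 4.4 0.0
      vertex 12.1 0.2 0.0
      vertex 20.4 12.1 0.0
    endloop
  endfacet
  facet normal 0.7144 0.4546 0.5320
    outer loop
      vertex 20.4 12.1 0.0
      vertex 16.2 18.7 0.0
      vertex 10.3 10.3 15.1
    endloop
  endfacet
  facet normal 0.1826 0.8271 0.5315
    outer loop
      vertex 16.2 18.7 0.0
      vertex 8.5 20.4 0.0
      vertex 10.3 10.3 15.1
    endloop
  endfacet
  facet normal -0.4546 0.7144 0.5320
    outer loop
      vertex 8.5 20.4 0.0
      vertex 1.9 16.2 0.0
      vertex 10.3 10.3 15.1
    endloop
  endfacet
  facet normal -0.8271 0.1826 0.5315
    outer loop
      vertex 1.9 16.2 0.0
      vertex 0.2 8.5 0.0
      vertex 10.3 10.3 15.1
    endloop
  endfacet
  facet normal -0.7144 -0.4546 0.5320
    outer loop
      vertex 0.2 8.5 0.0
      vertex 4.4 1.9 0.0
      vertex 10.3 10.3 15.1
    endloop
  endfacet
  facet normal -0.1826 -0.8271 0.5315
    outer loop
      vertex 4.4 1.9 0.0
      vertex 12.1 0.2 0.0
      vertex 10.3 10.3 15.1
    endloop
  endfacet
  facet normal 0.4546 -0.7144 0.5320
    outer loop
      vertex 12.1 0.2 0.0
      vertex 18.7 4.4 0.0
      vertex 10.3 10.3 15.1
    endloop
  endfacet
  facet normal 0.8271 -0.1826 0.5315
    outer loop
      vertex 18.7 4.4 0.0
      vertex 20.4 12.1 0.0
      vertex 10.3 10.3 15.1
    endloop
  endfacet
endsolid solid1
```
; perimeter-only toolpath
G21 ; units = mm
G90 ; absolute positioning
G28 ; home
; layer 1
G0 Z1.9
G0 X19.1 Y11.9
G1 X15.5 Y17.7
G1 X8.7 Y19.1
G1 X3.0 Y15.5
G1 X1.5 Y8.7
G1 X5.1 Y3.0
G1 X11.9 Y1.5
G1 X17.7 Y5.1
G1 X19.1 Y11.9
; layer 2
G0 Z3.8
G0 X17.9 Y11.6
G1 X14.7 Y16.6
G1 X8.9 Y17.9
G1 X4.0 Y14.7
G1 X2.7 Y8.9
G1 X5.9 Y4.0
G1 X11.6 Y2.7
G1 X16.6 Y5.9
G1 X17.9 Y11.6
; layer 3
G0 Z5.7
G0 X16.6 Y11.4
G1 X14.0 Y15.6
G1 X9.2 Y16.6
G1 X5.1 Y14.0
G1 X4.0 Y9.2
G1 X6.6 Y5.1
G1 X11.4 Y4.0
G1 X15.6 Y6.6
G1 X16.6 Y11.4
; layer 4
G0 Z7.5
G0 X15.3 Y11.2
G1 X13.2 Y14.5
G1 X9.4 Y15.3
G1 X6.1 Y13.2
G1 X5.2 Y9.4
G1 X7.4 Y6.1
G1 X11.2 Y5.2
G1 X14.5 Y7.4
G1 X15.3 Y11.2
; layer 5
G0 Z9.4
G0 X14.1 Y11.0
G1 X12.5 Y13.4
G1 X9.6 Y14.1
G1 X7.2 Y12.5
G1 X6.5 Y9.6
G1 X8.1 Y7.2
G1 X11.0 Y6.5
G1 X13.4 Y8.1
G1 X14.1 Y11.0
; layer 6
G0 Z11.3
G0 X12.8 Y10.8
G1 X11.8 Y12.4
G1 X9.9 Y12.8
G1 X8.2 Y11.8
G1 X7.8 Y9.9
G1 X8.8 Y8.2
G1 X10.8 Y7.8
G1 X12.4 Y8.8
G1 X12.8 Y10.8
; layer 7
G0 Z13.2
G0 X11.6 Y10.5
G1 X11.0 Y11.4
G1 X10.1 Y11.6
G1 X9.3 Y11.0
G1 X9.0 Y10.1
G1 X9.6 Y9.3
G1 X10.5 Y9.0
G1 X11.4 Y9.6
G1 X11.6 Y10.5
M2 ; end

The solid is a regular 8-sided pyramid, base circumscribed radius ≈ 10.3 mm, apex at z ≈ 15.1 mm. Slicing at Δz = 1.9 mm — 8 equal slices spanning the solid's height, so layer i sits at z = i·h/8 — gives 7 non-empty perimeters. Each is a 8-segment closed polygon; G0 lifts to the layer z and rapids to the start vertex, then G1 traces the edges. The cross-section shrinks linearly with z (the slice at the apex is degenerate and omitted).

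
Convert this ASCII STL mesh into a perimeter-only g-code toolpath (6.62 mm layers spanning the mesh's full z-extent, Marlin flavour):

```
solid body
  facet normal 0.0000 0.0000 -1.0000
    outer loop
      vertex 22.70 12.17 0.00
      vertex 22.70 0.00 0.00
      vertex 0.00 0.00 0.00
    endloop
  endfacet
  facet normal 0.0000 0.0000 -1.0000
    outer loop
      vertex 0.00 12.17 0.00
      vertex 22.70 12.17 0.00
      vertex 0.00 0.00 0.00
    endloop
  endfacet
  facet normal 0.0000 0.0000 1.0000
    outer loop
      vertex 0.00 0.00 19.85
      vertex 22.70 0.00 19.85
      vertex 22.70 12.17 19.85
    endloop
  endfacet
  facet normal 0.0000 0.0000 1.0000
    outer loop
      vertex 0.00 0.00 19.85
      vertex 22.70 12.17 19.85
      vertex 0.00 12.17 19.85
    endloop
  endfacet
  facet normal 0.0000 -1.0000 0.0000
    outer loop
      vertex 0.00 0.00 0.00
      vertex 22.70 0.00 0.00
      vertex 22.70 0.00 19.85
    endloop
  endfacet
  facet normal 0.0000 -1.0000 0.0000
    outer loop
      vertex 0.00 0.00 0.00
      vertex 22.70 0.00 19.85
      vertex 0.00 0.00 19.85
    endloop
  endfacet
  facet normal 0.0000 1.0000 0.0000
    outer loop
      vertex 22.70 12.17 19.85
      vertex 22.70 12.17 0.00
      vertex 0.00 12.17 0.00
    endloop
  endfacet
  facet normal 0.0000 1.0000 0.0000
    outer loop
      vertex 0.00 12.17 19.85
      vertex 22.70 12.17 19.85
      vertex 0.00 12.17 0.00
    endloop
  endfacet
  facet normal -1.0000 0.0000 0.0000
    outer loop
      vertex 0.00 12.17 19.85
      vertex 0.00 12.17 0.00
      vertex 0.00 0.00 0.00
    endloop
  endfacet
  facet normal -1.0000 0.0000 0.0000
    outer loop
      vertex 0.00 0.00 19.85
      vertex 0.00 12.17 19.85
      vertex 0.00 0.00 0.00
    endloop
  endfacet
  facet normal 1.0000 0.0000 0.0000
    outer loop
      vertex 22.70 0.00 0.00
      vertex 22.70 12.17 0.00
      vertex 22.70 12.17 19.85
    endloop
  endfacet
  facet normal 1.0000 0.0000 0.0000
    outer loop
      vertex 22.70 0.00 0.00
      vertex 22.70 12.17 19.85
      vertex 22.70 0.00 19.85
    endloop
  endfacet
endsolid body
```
; perimeter-only toolpath
G21 ; units = mm
G90 ; absolute positioning
G28 ; home
; layer 1
G0 Z6.62
G0 X0.00 Y0.00
G1 X22.70 Y0.00
G1 X22.70 Y12.17
G1 X0.00 Y12.17
G1 X0.00 Y0.00
; layer 2
G0 Z13.23
G0 X0.00 Y0.00
G1 X22.70 Y0.00
G1 X22.70 Y12.17
G1 X0.00 Y12.17
G1 X0.00 Y0.00
; layer 3
G0 Z19.85
G0 X0.00 Y0.00
G1 X22.70 Y0.00
G1 X22.70 Y12.17
G1 X0.00 Y12.17
G1 X0.00 Y0.00
M2 ; end

The solid is a rectangular box, roughly 22.7 × 12.2 mm footprint and 19.9 mm tall. Slicing at Δz = 6.62 mm — 3 equal slices spanning the solid's height, so layer i sits at z = i·h/3 — gives 3 non-empty perimeters. Each is a 4-segment closed polygon; G0 lifts to the layer z and rapids to the start vertex, then G1 traces the edges.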